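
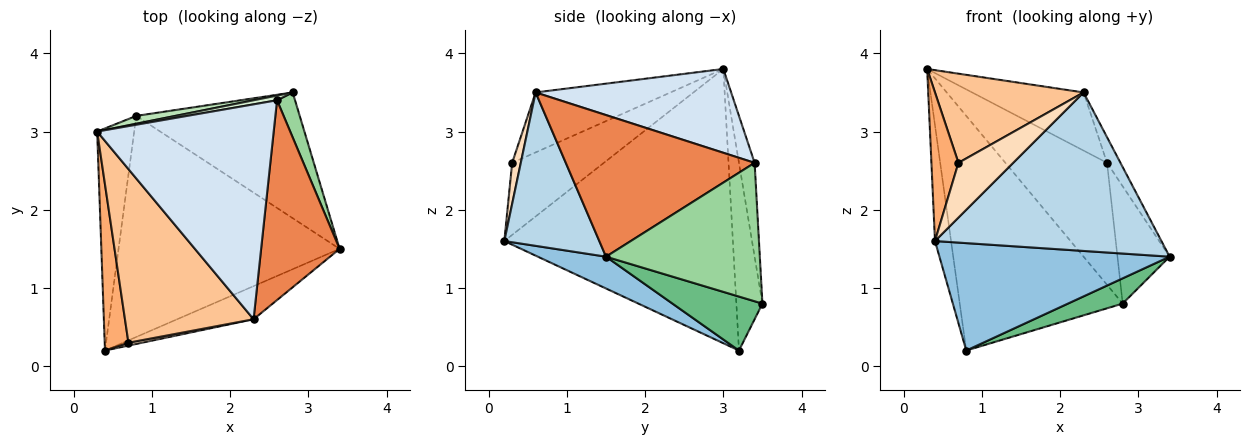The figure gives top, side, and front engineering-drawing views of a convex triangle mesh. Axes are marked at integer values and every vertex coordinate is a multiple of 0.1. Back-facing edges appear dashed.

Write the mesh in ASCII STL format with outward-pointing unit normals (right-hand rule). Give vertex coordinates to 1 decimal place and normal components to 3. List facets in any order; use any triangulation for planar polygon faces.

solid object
 facet normal -0.989 0.070 -0.133
  outer loop
   vertex 0.8 3.2 0.2
   vertex 0.4 0.2 1.6
   vertex 0.3 3.0 3.8
  endloop
 endfacet
 facet normal 0.128 -0.433 -0.892
  outer loop
   vertex 0.8 3.2 0.2
   vertex 3.4 1.5 1.4
   vertex 0.4 0.2 1.6
  endloop
 endfacet
 facet normal 0.380 -0.906 -0.189
  outer loop
   vertex 2.3 0.6 3.5
   vertex 0.4 0.2 1.6
   vertex 3.4 1.5 1.4
  endloop
 endfacet
 facet normal 0.417 0.237 0.878
  outer loop
   vertex 2.6 3.4 2.6
   vertex 0.3 3.0 3.8
   vertex 2.3 0.6 3.5
  endloop
 endfacet
 facet normal 0.873 0.062 0.484
  outer loop
   vertex 2.6 3.4 2.6
   vertex 2.3 0.6 3.5
   vertex 3.4 1.5 1.4
  endloop
 endfacet
 facet normal -0.915 -0.269 0.301
  outer loop
   vertex 0.7 0.3 2.6
   vertex 0.3 3.0 3.8
   vertex 0.4 0.2 1.6
  endloop
 endfacet
 facet normal -0.383 -0.422 0.822
  outer loop
   vertex 0.7 0.3 2.6
   vertex 2.3 0.6 3.5
   vertex 0.3 3.0 3.8
  endloop
 endfacet
 facet normal 0.156 -0.986 0.052
  outer loop
   vertex 0.7 0.3 2.6
   vertex 0.4 0.2 1.6
   vertex 2.3 0.6 3.5
  endloop
 endfacet
 facet normal 0.308 -0.187 -0.933
  outer loop
   vertex 2.8 3.5 0.8
   vertex 3.4 1.5 1.4
   vertex 0.8 3.2 0.2
  endloop
 endfacet
 facet normal 0.940 0.319 0.122
  outer loop
   vertex 2.8 3.5 0.8
   vertex 2.6 3.4 2.6
   vertex 3.4 1.5 1.4
  endloop
 endfacet
 facet normal -0.158 0.987 0.033
  outer loop
   vertex 2.8 3.5 0.8
   vertex 0.8 3.2 0.2
   vertex 0.3 3.0 3.8
  endloop
 endfacet
 facet normal -0.152 0.988 0.038
  outer loop
   vertex 2.8 3.5 0.8
   vertex 0.3 3.0 3.8
   vertex 2.6 3.4 2.6
  endloop
 endfacet
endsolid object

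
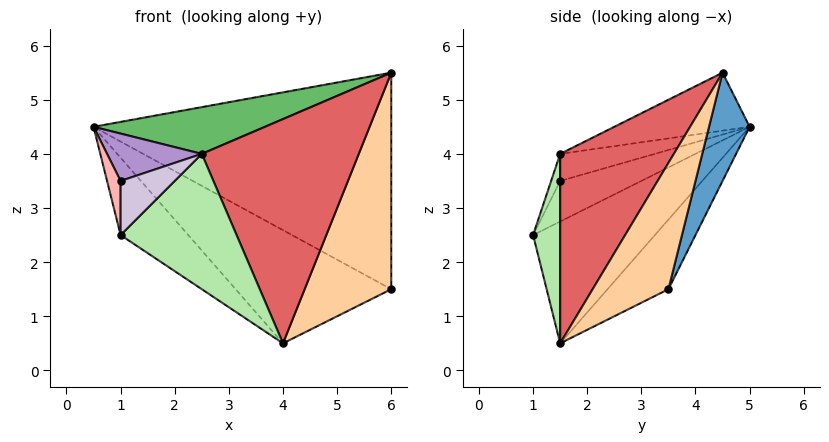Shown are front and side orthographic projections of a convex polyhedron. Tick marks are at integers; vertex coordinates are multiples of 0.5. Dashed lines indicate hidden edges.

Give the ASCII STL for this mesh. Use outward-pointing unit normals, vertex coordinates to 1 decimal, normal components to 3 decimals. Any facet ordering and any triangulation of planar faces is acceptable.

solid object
 facet normal 0.131 0.962 -0.240
  outer loop
   vertex 6.0 4.5 5.5
   vertex 6.0 3.5 1.5
   vertex 0.5 5.0 4.5
  endloop
 endfacet
 facet normal -0.241 0.616 -0.750
  outer loop
   vertex 4.0 1.5 0.5
   vertex 0.5 5.0 4.5
   vertex 6.0 3.5 1.5
  endloop
 endfacet
 facet normal -0.562 0.312 -0.766
  outer loop
   vertex 4.0 1.5 0.5
   vertex 1.0 1.0 2.5
   vertex 0.5 5.0 4.5
  endloop
 endfacet
 facet normal 0.647 -0.740 0.185
  outer loop
   vertex 4.0 1.5 0.5
   vertex 6.0 3.5 1.5
   vertex 6.0 4.5 5.5
  endloop
 endfacet
 facet normal -0.195 -0.247 0.949
  outer loop
   vertex 2.5 1.5 4.0
   vertex 6.0 4.5 5.5
   vertex 0.5 5.0 4.5
  endloop
 endfacet
 facet normal 0.226 -0.969 0.097
  outer loop
   vertex 2.5 1.5 4.0
   vertex 1.0 1.0 2.5
   vertex 4.0 1.5 0.5
  endloop
 endfacet
 facet normal 0.569 -0.786 0.244
  outer loop
   vertex 2.5 1.5 4.0
   vertex 4.0 1.5 0.5
   vertex 6.0 4.5 5.5
  endloop
 endfacet
 facet normal -0.983 -0.164 0.082
  outer loop
   vertex 1.0 1.5 3.5
   vertex 0.5 5.0 4.5
   vertex 1.0 1.0 2.5
  endloop
 endfacet
 facet normal -0.302 -0.302 0.905
  outer loop
   vertex 1.0 1.5 3.5
   vertex 2.5 1.5 4.0
   vertex 0.5 5.0 4.5
  endloop
 endfacet
 facet normal -0.147 -0.885 0.442
  outer loop
   vertex 1.0 1.5 3.5
   vertex 1.0 1.0 2.5
   vertex 2.5 1.5 4.0
  endloop
 endfacet
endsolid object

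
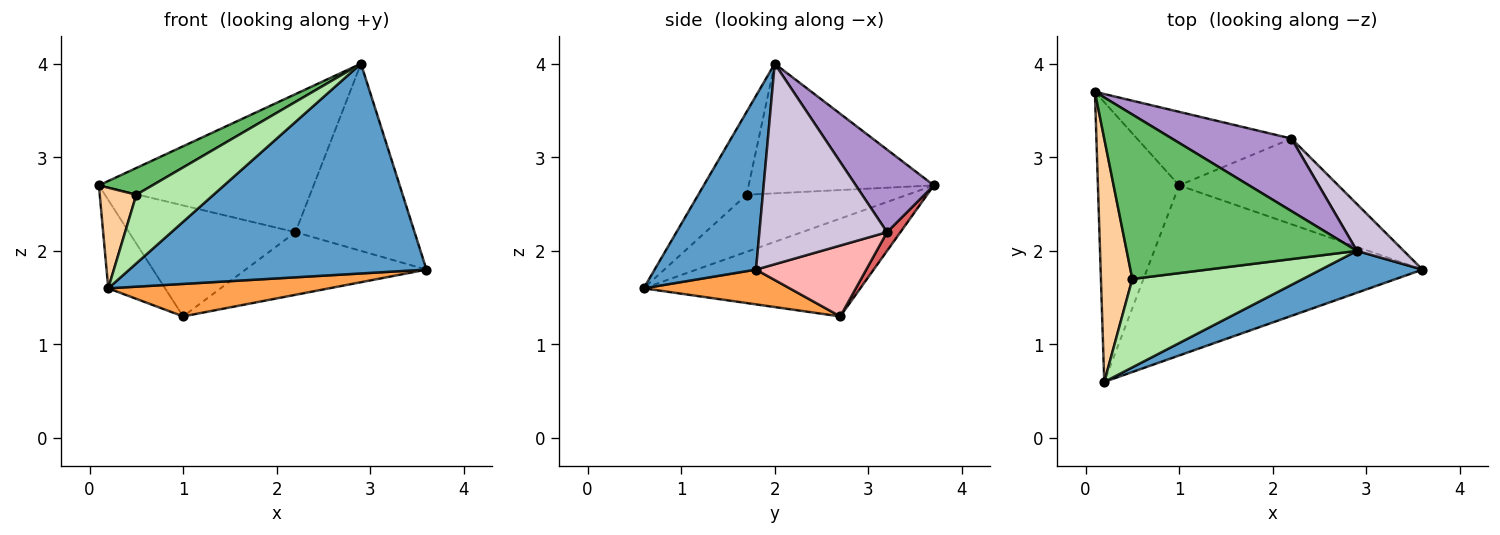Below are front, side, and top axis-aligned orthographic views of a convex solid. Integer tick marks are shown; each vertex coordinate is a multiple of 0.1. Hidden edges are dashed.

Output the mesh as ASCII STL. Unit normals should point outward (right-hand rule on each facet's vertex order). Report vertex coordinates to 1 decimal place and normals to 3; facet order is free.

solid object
 facet normal 0.317 -0.930 0.186
  outer loop
   vertex 2.9 2.0 4.0
   vertex 0.2 0.6 1.6
   vertex 3.6 1.8 1.8
  endloop
 endfacet
 facet normal -0.754 0.198 -0.626
  outer loop
   vertex 1.0 2.7 1.3
   vertex 0.2 0.6 1.6
   vertex 0.1 3.7 2.7
  endloop
 endfacet
 facet normal 0.123 -0.186 -0.975
  outer loop
   vertex 1.0 2.7 1.3
   vertex 3.6 1.8 1.8
   vertex 0.2 0.6 1.6
  endloop
 endfacet
 facet normal -0.859 -0.195 0.473
  outer loop
   vertex 0.5 1.7 2.6
   vertex 0.1 3.7 2.7
   vertex 0.2 0.6 1.6
  endloop
 endfacet
 facet normal -0.486 -0.140 0.863
  outer loop
   vertex 0.5 1.7 2.6
   vertex 2.9 2.0 4.0
   vertex 0.1 3.7 2.7
  endloop
 endfacet
 facet normal -0.359 -0.573 0.737
  outer loop
   vertex 0.5 1.7 2.6
   vertex 0.2 0.6 1.6
   vertex 2.9 2.0 4.0
  endloop
 endfacet
 facet normal 0.067 0.832 -0.551
  outer loop
   vertex 2.2 3.2 2.2
   vertex 1.0 2.7 1.3
   vertex 0.1 3.7 2.7
  endloop
 endfacet
 facet normal 0.338 0.555 -0.760
  outer loop
   vertex 2.2 3.2 2.2
   vertex 3.6 1.8 1.8
   vertex 1.0 2.7 1.3
  endloop
 endfacet
 facet normal 0.306 0.843 0.443
  outer loop
   vertex 2.2 3.2 2.2
   vertex 0.1 3.7 2.7
   vertex 2.9 2.0 4.0
  endloop
 endfacet
 facet normal 0.721 0.673 0.168
  outer loop
   vertex 2.2 3.2 2.2
   vertex 2.9 2.0 4.0
   vertex 3.6 1.8 1.8
  endloop
 endfacet
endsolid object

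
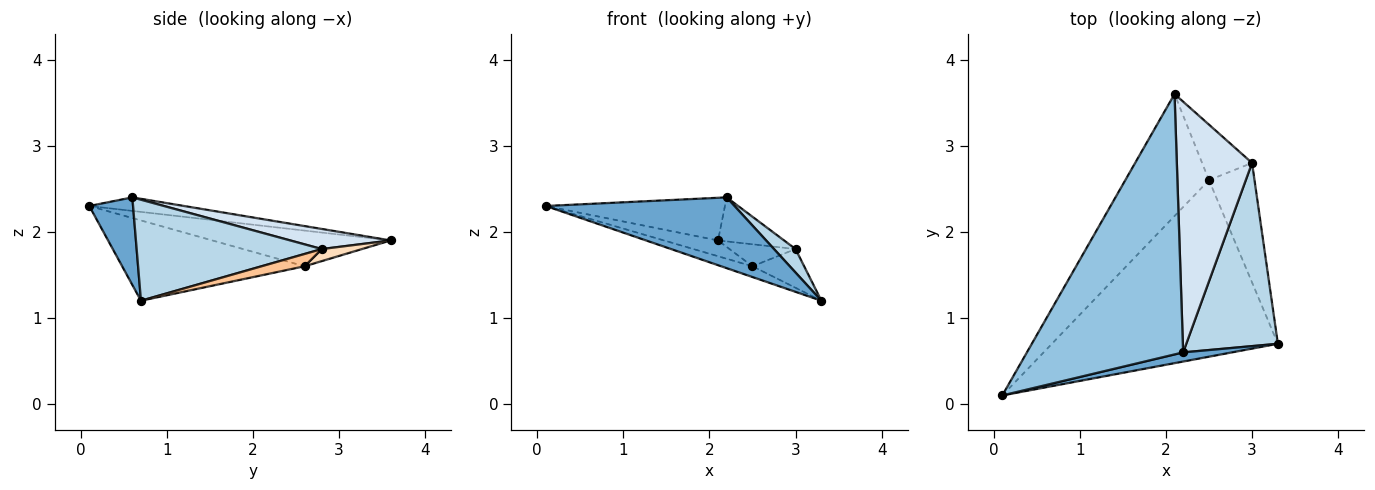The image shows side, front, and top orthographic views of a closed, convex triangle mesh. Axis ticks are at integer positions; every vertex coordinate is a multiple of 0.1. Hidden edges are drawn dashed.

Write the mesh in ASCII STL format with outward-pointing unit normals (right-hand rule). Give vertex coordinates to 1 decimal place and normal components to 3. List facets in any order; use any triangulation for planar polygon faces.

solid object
 facet normal 0.224 -0.967 0.125
  outer loop
   vertex 2.2 0.6 2.4
   vertex 0.1 0.1 2.3
   vertex 3.3 0.7 1.2
  endloop
 endfacet
 facet normal -0.085 0.161 0.983
  outer loop
   vertex 2.2 0.6 2.4
   vertex 2.1 3.6 1.9
   vertex 0.1 0.1 2.3
  endloop
 endfacet
 facet normal 0.738 -0.086 0.669
  outer loop
   vertex 3.0 2.8 1.8
   vertex 2.2 0.6 2.4
   vertex 3.3 0.7 1.2
  endloop
 endfacet
 facet normal 0.254 0.167 0.953
  outer loop
   vertex 3.0 2.8 1.8
   vertex 2.1 3.6 1.9
   vertex 2.2 0.6 2.4
  endloop
 endfacet
 facet normal -0.334 0.057 -0.941
  outer loop
   vertex 2.5 2.6 1.6
   vertex 3.3 0.7 1.2
   vertex 0.1 0.1 2.3
  endloop
 endfacet
 facet normal -0.390 0.118 -0.913
  outer loop
   vertex 2.5 2.6 1.6
   vertex 0.1 0.1 2.3
   vertex 2.1 3.6 1.9
  endloop
 endfacet
 facet normal 0.249 0.299 -0.921
  outer loop
   vertex 2.5 2.6 1.6
   vertex 3.0 2.8 1.8
   vertex 3.3 0.7 1.2
  endloop
 endfacet
 facet normal 0.219 0.360 -0.907
  outer loop
   vertex 2.5 2.6 1.6
   vertex 2.1 3.6 1.9
   vertex 3.0 2.8 1.8
  endloop
 endfacet
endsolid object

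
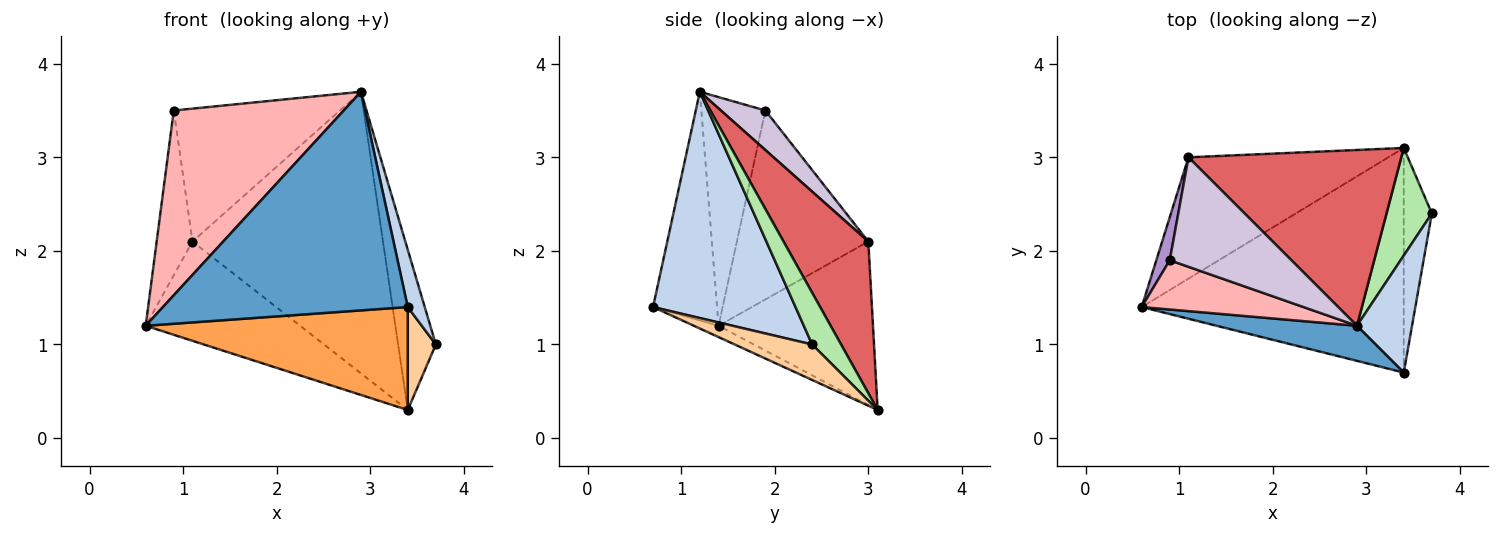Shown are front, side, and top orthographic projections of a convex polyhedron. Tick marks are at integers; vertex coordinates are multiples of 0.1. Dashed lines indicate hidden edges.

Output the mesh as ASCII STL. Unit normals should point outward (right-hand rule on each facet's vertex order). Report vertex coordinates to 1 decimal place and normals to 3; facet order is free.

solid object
 facet normal -0.250 -0.956 0.153
  outer loop
   vertex 2.9 1.2 3.7
   vertex 0.6 1.4 1.2
   vertex 3.4 0.7 1.4
  endloop
 endfacet
 facet normal 0.965 -0.115 0.235
  outer loop
   vertex 2.9 1.2 3.7
   vertex 3.4 0.7 1.4
   vertex 3.7 2.4 1.0
  endloop
 endfacet
 facet normal -0.039 -0.416 -0.908
  outer loop
   vertex 3.4 3.1 0.3
   vertex 3.4 0.7 1.4
   vertex 0.6 1.4 1.2
  endloop
 endfacet
 facet normal 0.754 -0.274 -0.597
  outer loop
   vertex 3.4 3.1 0.3
   vertex 3.7 2.4 1.0
   vertex 3.4 0.7 1.4
  endloop
 endfacet
 facet normal -0.535 0.535 -0.654
  outer loop
   vertex 3.4 3.1 0.3
   vertex 0.6 1.4 1.2
   vertex 1.1 3.0 2.1
  endloop
 endfacet
 facet normal 0.537 0.700 0.470
  outer loop
   vertex 3.4 3.1 0.3
   vertex 2.9 1.2 3.7
   vertex 3.7 2.4 1.0
  endloop
 endfacet
 facet normal 0.353 0.794 0.495
  outer loop
   vertex 3.4 3.1 0.3
   vertex 1.1 3.0 2.1
   vertex 2.9 1.2 3.7
  endloop
 endfacet
 facet normal -0.342 -0.908 0.242
  outer loop
   vertex 0.9 1.9 3.5
   vertex 0.6 1.4 1.2
   vertex 2.9 1.2 3.7
  endloop
 endfacet
 facet normal -0.963 0.262 0.069
  outer loop
   vertex 0.9 1.9 3.5
   vertex 1.1 3.0 2.1
   vertex 0.6 1.4 1.2
  endloop
 endfacet
 facet normal 0.202 0.756 0.623
  outer loop
   vertex 0.9 1.9 3.5
   vertex 2.9 1.2 3.7
   vertex 1.1 3.0 2.1
  endloop
 endfacet
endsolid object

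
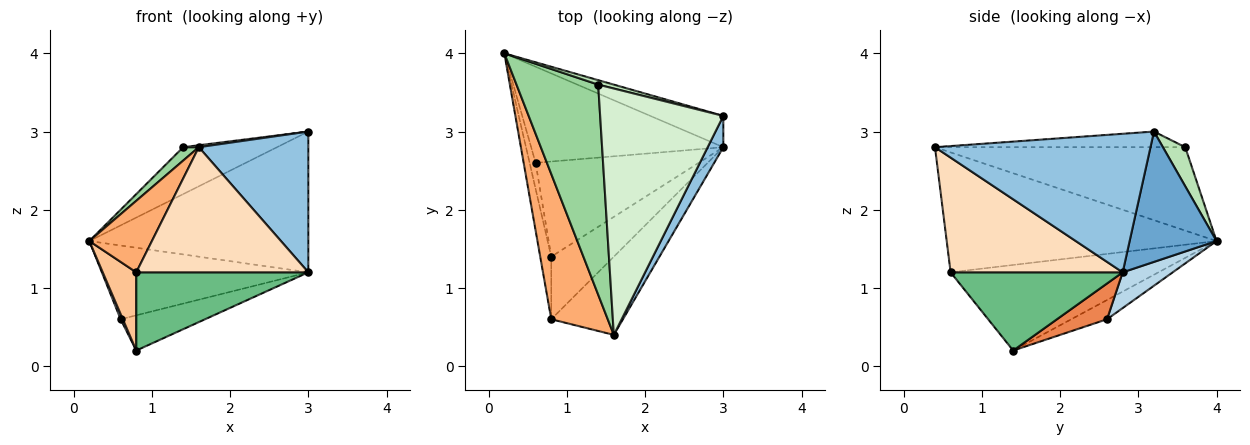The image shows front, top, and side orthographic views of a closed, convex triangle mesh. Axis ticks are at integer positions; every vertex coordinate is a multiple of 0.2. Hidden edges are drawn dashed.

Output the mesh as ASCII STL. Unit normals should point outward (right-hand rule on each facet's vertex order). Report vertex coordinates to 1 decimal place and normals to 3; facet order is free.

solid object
 facet normal 0.361 0.910 -0.202
  outer loop
   vertex 3.0 3.2 3.0
   vertex 3.0 2.8 1.2
   vertex 0.2 4.0 1.6
  endloop
 endfacet
 facet normal 0.887 -0.451 0.100
  outer loop
   vertex 3.0 3.2 3.0
   vertex 1.6 0.4 2.8
   vertex 3.0 2.8 1.2
  endloop
 endfacet
 facet normal 0.146 0.602 -0.785
  outer loop
   vertex 0.6 2.6 0.6
   vertex 0.2 4.0 1.6
   vertex 3.0 2.8 1.2
  endloop
 endfacet
 facet normal -0.953 -0.060 -0.298
  outer loop
   vertex 0.6 2.6 0.6
   vertex 0.8 1.4 0.2
   vertex 0.2 4.0 1.6
  endloop
 endfacet
 facet normal 0.201 0.340 -0.919
  outer loop
   vertex 0.6 2.6 0.6
   vertex 3.0 2.8 1.2
   vertex 0.8 1.4 0.2
  endloop
 endfacet
 facet normal -0.885 -0.205 0.417
  outer loop
   vertex 0.8 0.6 1.2
   vertex 1.6 0.4 2.8
   vertex 0.2 4.0 1.6
  endloop
 endfacet
 facet normal -0.979 -0.158 -0.126
  outer loop
   vertex 0.8 0.6 1.2
   vertex 0.2 4.0 1.6
   vertex 0.8 1.4 0.2
  endloop
 endfacet
 facet normal 0.647 -0.647 -0.404
  outer loop
   vertex 0.8 0.6 1.2
   vertex 3.0 2.8 1.2
   vertex 1.6 0.4 2.8
  endloop
 endfacet
 facet normal 0.615 -0.615 -0.492
  outer loop
   vertex 0.8 0.6 1.2
   vertex 0.8 1.4 0.2
   vertex 3.0 2.8 1.2
  endloop
 endfacet
 facet normal -0.714 -0.045 0.699
  outer loop
   vertex 1.4 3.6 2.8
   vertex 0.2 4.0 1.6
   vertex 1.6 0.4 2.8
  endloop
 endfacet
 facet normal 0.231 0.969 0.092
  outer loop
   vertex 1.4 3.6 2.8
   vertex 3.0 3.2 3.0
   vertex 0.2 4.0 1.6
  endloop
 endfacet
 facet normal -0.126 -0.008 0.992
  outer loop
   vertex 1.4 3.6 2.8
   vertex 1.6 0.4 2.8
   vertex 3.0 3.2 3.0
  endloop
 endfacet
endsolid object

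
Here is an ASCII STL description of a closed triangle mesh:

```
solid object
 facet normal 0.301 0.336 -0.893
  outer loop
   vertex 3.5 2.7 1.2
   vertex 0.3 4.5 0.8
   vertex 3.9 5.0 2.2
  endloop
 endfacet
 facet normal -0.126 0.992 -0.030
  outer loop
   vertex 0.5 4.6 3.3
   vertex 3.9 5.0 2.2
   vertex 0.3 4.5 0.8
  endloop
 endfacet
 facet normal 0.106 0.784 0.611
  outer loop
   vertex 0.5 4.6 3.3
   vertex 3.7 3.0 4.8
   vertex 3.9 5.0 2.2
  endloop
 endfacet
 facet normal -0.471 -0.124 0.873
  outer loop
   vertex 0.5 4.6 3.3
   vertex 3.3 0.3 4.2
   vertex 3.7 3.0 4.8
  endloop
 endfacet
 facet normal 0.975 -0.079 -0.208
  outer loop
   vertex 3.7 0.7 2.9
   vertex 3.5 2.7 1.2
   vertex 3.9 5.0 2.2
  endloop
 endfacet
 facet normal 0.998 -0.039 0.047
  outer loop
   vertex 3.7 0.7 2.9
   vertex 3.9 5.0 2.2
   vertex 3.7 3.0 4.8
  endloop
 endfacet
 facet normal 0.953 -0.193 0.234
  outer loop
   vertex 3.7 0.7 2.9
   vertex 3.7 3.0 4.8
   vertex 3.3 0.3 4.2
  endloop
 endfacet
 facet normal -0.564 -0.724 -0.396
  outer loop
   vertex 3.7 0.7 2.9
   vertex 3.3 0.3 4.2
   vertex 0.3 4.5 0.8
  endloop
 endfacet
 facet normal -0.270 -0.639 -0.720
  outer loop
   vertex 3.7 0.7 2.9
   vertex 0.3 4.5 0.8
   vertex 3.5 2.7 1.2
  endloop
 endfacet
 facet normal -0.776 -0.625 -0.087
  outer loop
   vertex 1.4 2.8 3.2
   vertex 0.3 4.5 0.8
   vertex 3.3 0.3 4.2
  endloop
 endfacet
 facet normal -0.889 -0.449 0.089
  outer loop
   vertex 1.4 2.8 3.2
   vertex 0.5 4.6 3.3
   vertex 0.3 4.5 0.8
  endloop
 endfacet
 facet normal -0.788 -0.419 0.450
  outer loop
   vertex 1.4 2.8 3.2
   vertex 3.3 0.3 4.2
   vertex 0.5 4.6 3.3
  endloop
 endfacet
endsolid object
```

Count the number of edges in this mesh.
18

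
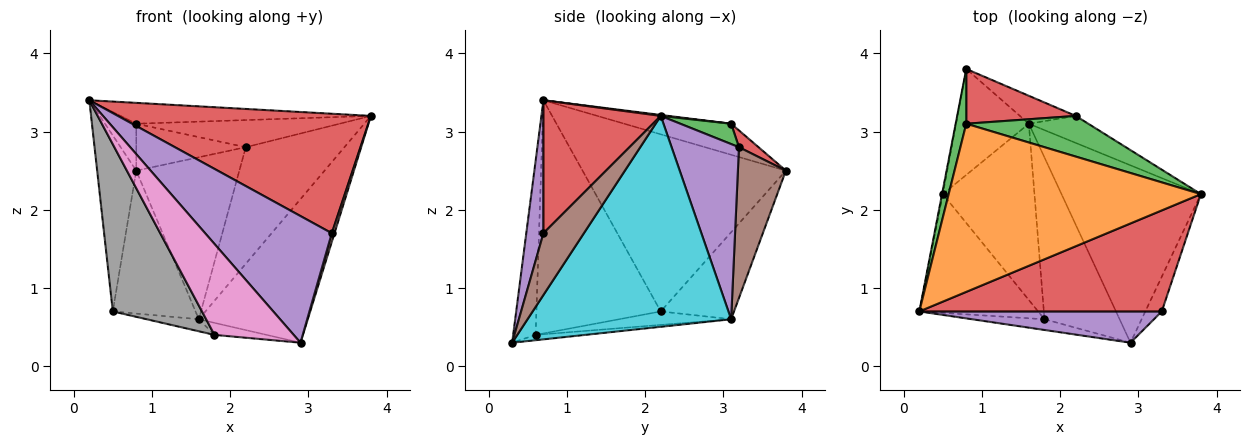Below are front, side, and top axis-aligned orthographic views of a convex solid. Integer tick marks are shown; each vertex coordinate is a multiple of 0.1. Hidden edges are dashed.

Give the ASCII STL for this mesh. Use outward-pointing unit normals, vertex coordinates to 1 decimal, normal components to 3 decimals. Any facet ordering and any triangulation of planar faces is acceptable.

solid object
 facet normal -0.982 0.189 -0.004
  outer loop
   vertex 0.5 2.2 0.7
   vertex 0.2 0.7 3.4
   vertex 0.8 3.8 2.5
  endloop
 endfacet
 facet normal 0.004 0.123 0.992
  outer loop
   vertex 0.8 3.1 3.1
   vertex 0.2 0.7 3.4
   vertex 3.8 2.2 3.2
  endloop
 endfacet
 facet normal -0.912 0.267 0.311
  outer loop
   vertex 0.8 3.1 3.1
   vertex 0.8 3.8 2.5
   vertex 0.2 0.7 3.4
  endloop
 endfacet
 facet normal 0.334 -0.720 0.609
  outer loop
   vertex 3.3 0.7 1.7
   vertex 3.8 2.2 3.2
   vertex 0.2 0.7 3.4
  endloop
 endfacet
 facet normal 0.130 -0.963 0.238
  outer loop
   vertex 3.3 0.7 1.7
   vertex 0.2 0.7 3.4
   vertex 2.9 0.3 0.3
  endloop
 endfacet
 facet normal 0.964 -0.064 -0.257
  outer loop
   vertex 3.3 0.7 1.7
   vertex 2.9 0.3 0.3
   vertex 3.8 2.2 3.2
  endloop
 endfacet
 facet normal -0.271 -0.956 -0.113
  outer loop
   vertex 1.8 0.6 0.4
   vertex 2.9 0.3 0.3
   vertex 0.2 0.7 3.4
  endloop
 endfacet
 facet normal -0.751 -0.538 -0.383
  outer loop
   vertex 1.8 0.6 0.4
   vertex 0.2 0.7 3.4
   vertex 0.5 2.2 0.7
  endloop
 endfacet
 facet normal -0.580 0.655 -0.485
  outer loop
   vertex 1.6 3.1 0.6
   vertex 0.5 2.2 0.7
   vertex 0.8 3.8 2.5
  endloop
 endfacet
 facet normal 0.762 0.408 -0.503
  outer loop
   vertex 1.6 3.1 0.6
   vertex 3.8 2.2 3.2
   vertex 2.9 0.3 0.3
  endloop
 endfacet
 facet normal -0.070 0.074 -0.995
  outer loop
   vertex 1.6 3.1 0.6
   vertex 2.9 0.3 0.3
   vertex 1.8 0.6 0.4
  endloop
 endfacet
 facet normal -0.145 0.067 -0.987
  outer loop
   vertex 1.6 3.1 0.6
   vertex 1.8 0.6 0.4
   vertex 0.5 2.2 0.7
  endloop
 endfacet
 facet normal 0.137 0.549 0.824
  outer loop
   vertex 2.2 3.2 2.8
   vertex 0.8 3.1 3.1
   vertex 3.8 2.2 3.2
  endloop
 endfacet
 facet normal 0.115 0.646 0.754
  outer loop
   vertex 2.2 3.2 2.8
   vertex 0.8 3.8 2.5
   vertex 0.8 3.1 3.1
  endloop
 endfacet
 facet normal 0.554 0.811 -0.188
  outer loop
   vertex 2.2 3.2 2.8
   vertex 3.8 2.2 3.2
   vertex 1.6 3.1 0.6
  endloop
 endfacet
 facet normal 0.417 0.896 -0.154
  outer loop
   vertex 2.2 3.2 2.8
   vertex 1.6 3.1 0.6
   vertex 0.8 3.8 2.5
  endloop
 endfacet
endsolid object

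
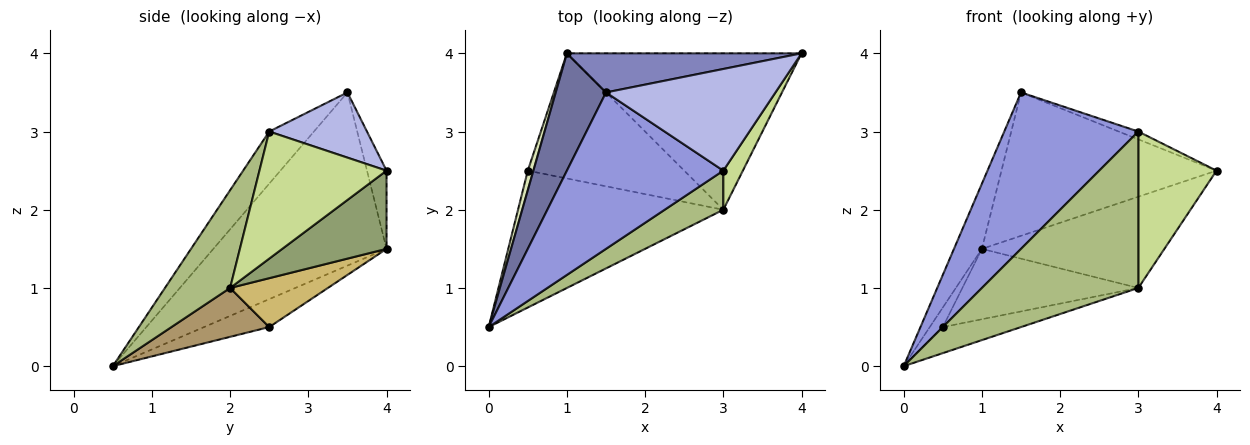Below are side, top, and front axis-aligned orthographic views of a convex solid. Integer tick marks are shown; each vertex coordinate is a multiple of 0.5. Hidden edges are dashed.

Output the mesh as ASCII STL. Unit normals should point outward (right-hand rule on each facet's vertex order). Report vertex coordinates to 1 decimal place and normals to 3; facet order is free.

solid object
 facet normal -0.949 0.153 0.276
  outer loop
   vertex 1.5 3.5 3.5
   vertex 1.0 4.0 1.5
   vertex 0.0 0.5 0.0
  endloop
 endfacet
 facet normal -0.087 0.961 0.262
  outer loop
   vertex 1.5 3.5 3.5
   vertex 4.0 4.0 2.5
   vertex 1.0 4.0 1.5
  endloop
 endfacet
 facet normal -0.229 -0.688 0.688
  outer loop
   vertex 3.0 2.5 3.0
   vertex 1.5 3.5 3.5
   vertex 0.0 0.5 0.0
  endloop
 endfacet
 facet normal 0.358 0.072 0.931
  outer loop
   vertex 3.0 2.5 3.0
   vertex 4.0 4.0 2.5
   vertex 1.5 3.5 3.5
  endloop
 endfacet
 facet normal 0.277 0.484 -0.830
  outer loop
   vertex 3.0 2.0 1.0
   vertex 1.0 4.0 1.5
   vertex 4.0 4.0 2.5
  endloop
 endfacet
 facet normal 0.375 -0.899 0.225
  outer loop
   vertex 3.0 2.0 1.0
   vertex 3.0 2.5 3.0
   vertex 0.0 0.5 0.0
  endloop
 endfacet
 facet normal 0.844 -0.520 0.130
  outer loop
   vertex 3.0 2.0 1.0
   vertex 4.0 4.0 2.5
   vertex 3.0 2.5 3.0
  endloop
 endfacet
 facet normal -0.962 0.192 0.192
  outer loop
   vertex 0.5 2.5 0.5
   vertex 0.0 0.5 0.0
   vertex 1.0 4.0 1.5
  endloop
 endfacet
 facet normal 0.228 0.182 -0.957
  outer loop
   vertex 0.5 2.5 0.5
   vertex 3.0 2.0 1.0
   vertex 0.0 0.5 0.0
  endloop
 endfacet
 facet normal 0.263 0.473 -0.841
  outer loop
   vertex 0.5 2.5 0.5
   vertex 1.0 4.0 1.5
   vertex 3.0 2.0 1.0
  endloop
 endfacet
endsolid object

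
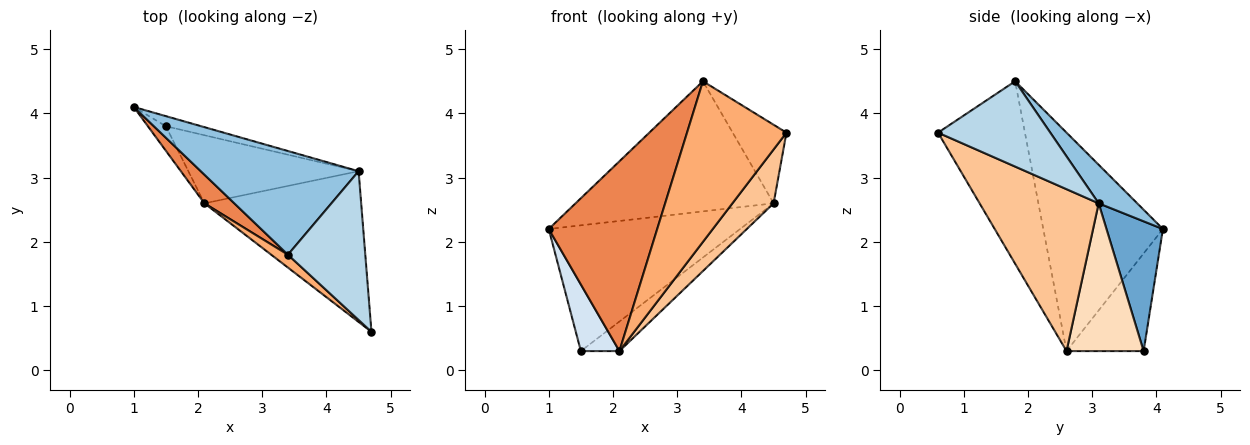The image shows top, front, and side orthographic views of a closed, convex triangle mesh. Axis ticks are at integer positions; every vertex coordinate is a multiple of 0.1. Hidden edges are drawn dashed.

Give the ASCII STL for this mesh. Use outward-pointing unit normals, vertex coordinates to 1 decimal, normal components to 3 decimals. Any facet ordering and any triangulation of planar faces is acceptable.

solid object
 facet normal 0.282 0.956 -0.077
  outer loop
   vertex 4.5 3.1 2.6
   vertex 1.5 3.8 0.3
   vertex 1.0 4.1 2.2
  endloop
 endfacet
 facet normal 0.150 0.773 0.616
  outer loop
   vertex 4.5 3.1 2.6
   vertex 1.0 4.1 2.2
   vertex 3.4 1.8 4.5
  endloop
 endfacet
 facet normal 0.698 0.334 0.633
  outer loop
   vertex 4.5 3.1 2.6
   vertex 3.4 1.8 4.5
   vertex 4.7 0.6 3.7
  endloop
 endfacet
 facet normal -0.883 -0.441 -0.163
  outer loop
   vertex 2.1 2.6 0.3
   vertex 1.0 4.1 2.2
   vertex 1.5 3.8 0.3
  endloop
 endfacet
 facet normal -0.737 -0.668 0.101
  outer loop
   vertex 2.1 2.6 0.3
   vertex 3.4 1.8 4.5
   vertex 1.0 4.1 2.2
  endloop
 endfacet
 facet normal -0.657 -0.752 0.060
  outer loop
   vertex 2.1 2.6 0.3
   vertex 4.7 0.6 3.7
   vertex 3.4 1.8 4.5
  endloop
 endfacet
 facet normal 0.697 -0.241 -0.675
  outer loop
   vertex 2.1 2.6 0.3
   vertex 4.5 3.1 2.6
   vertex 4.7 0.6 3.7
  endloop
 endfacet
 facet normal 0.623 0.311 -0.718
  outer loop
   vertex 2.1 2.6 0.3
   vertex 1.5 3.8 0.3
   vertex 4.5 3.1 2.6
  endloop
 endfacet
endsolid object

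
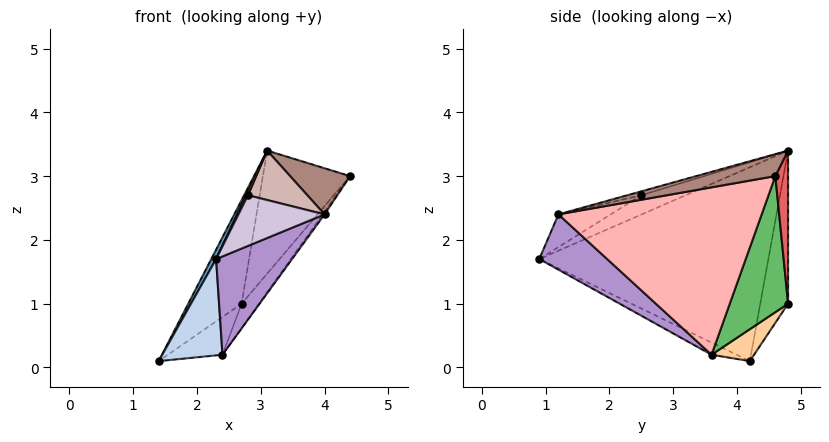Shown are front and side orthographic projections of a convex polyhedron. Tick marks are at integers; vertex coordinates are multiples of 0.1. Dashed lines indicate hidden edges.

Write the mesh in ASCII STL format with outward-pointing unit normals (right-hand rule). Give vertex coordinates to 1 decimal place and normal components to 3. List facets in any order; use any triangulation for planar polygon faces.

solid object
 facet normal -0.887 -0.019 0.461
  outer loop
   vertex 3.1 4.8 3.4
   vertex 1.4 4.2 0.1
   vertex 2.3 0.9 1.7
  endloop
 endfacet
 facet normal -0.196 -0.471 -0.860
  outer loop
   vertex 2.4 3.6 0.2
   vertex 2.3 0.9 1.7
   vertex 1.4 4.2 0.1
  endloop
 endfacet
 facet normal -0.869 -0.037 0.493
  outer loop
   vertex 2.8 2.5 2.7
   vertex 3.1 4.8 3.4
   vertex 2.3 0.9 1.7
  endloop
 endfacet
 facet normal 0.355 0.456 -0.816
  outer loop
   vertex 2.7 4.8 1.0
   vertex 2.4 3.6 0.2
   vertex 1.4 4.2 0.1
  endloop
 endfacet
 facet normal 0.754 0.224 -0.618
  outer loop
   vertex 2.7 4.8 1.0
   vertex 4.4 4.6 3.0
   vertex 2.4 3.6 0.2
  endloop
 endfacet
 facet normal -0.461 0.884 0.077
  outer loop
   vertex 2.7 4.8 1.0
   vertex 1.4 4.2 0.1
   vertex 3.1 4.8 3.4
  endloop
 endfacet
 facet normal 0.145 0.989 -0.024
  outer loop
   vertex 2.7 4.8 1.0
   vertex 3.1 4.8 3.4
   vertex 4.4 4.6 3.0
  endloop
 endfacet
 facet normal 0.812 0.007 -0.583
  outer loop
   vertex 4.0 1.2 2.4
   vertex 2.4 3.6 0.2
   vertex 4.4 4.6 3.0
  endloop
 endfacet
 facet normal 0.407 -0.455 -0.792
  outer loop
   vertex 4.0 1.2 2.4
   vertex 2.3 0.9 1.7
   vertex 2.4 3.6 0.2
  endloop
 endfacet
 facet normal -0.272 -0.448 0.852
  outer loop
   vertex 4.0 1.2 2.4
   vertex 2.8 2.5 2.7
   vertex 2.3 0.9 1.7
  endloop
 endfacet
 facet normal 0.260 -0.197 0.945
  outer loop
   vertex 4.0 1.2 2.4
   vertex 4.4 4.6 3.0
   vertex 3.1 4.8 3.4
  endloop
 endfacet
 facet normal -0.067 -0.283 0.957
  outer loop
   vertex 4.0 1.2 2.4
   vertex 3.1 4.8 3.4
   vertex 2.8 2.5 2.7
  endloop
 endfacet
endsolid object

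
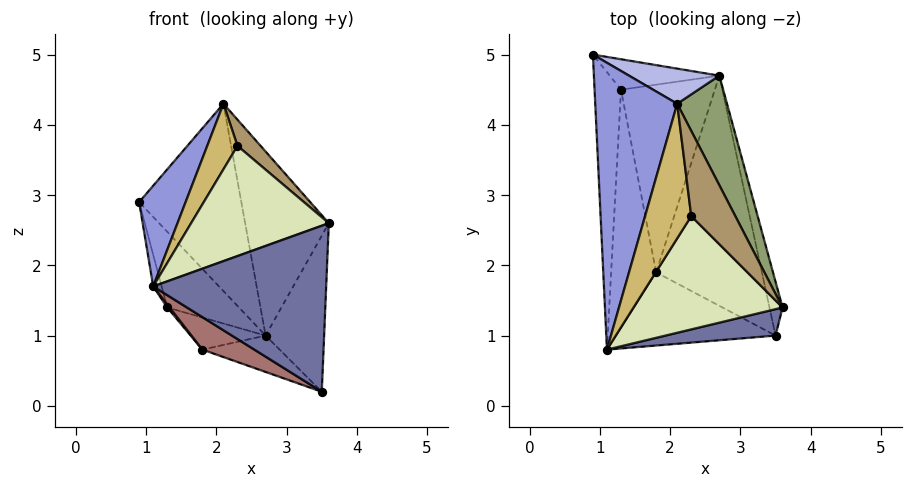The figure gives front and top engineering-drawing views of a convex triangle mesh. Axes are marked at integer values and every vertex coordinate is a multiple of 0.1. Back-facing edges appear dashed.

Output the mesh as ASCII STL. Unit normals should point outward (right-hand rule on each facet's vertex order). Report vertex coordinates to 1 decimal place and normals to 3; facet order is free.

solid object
 facet normal 0.178 -0.972 0.155
  outer loop
   vertex 3.5 1.0 0.2
   vertex 3.6 1.4 2.6
   vertex 1.1 0.8 1.7
  endloop
 endfacet
 facet normal 0.971 0.227 -0.078
  outer loop
   vertex 2.7 4.7 1.0
   vertex 3.6 1.4 2.6
   vertex 3.5 1.0 0.2
  endloop
 endfacet
 facet normal -0.791 -0.203 0.577
  outer loop
   vertex 2.1 4.3 4.3
   vertex 0.9 5.0 2.9
   vertex 1.1 0.8 1.7
  endloop
 endfacet
 facet normal 0.337 0.925 0.173
  outer loop
   vertex 2.1 4.3 4.3
   vertex 2.7 4.7 1.0
   vertex 0.9 5.0 2.9
  endloop
 endfacet
 facet normal 0.913 0.350 0.208
  outer loop
   vertex 2.1 4.3 4.3
   vertex 3.6 1.4 2.6
   vertex 2.7 4.7 1.0
  endloop
 endfacet
 facet normal -0.963 0.030 -0.267
  outer loop
   vertex 1.3 4.5 1.4
   vertex 1.1 0.8 1.7
   vertex 0.9 5.0 2.9
  endloop
 endfacet
 facet normal -0.233 0.902 -0.363
  outer loop
   vertex 1.3 4.5 1.4
   vertex 0.9 5.0 2.9
   vertex 2.7 4.7 1.0
  endloop
 endfacet
 facet normal -0.090 -0.694 0.714
  outer loop
   vertex 2.3 2.7 3.7
   vertex 1.1 0.8 1.7
   vertex 3.6 1.4 2.6
  endloop
 endfacet
 facet normal 0.458 -0.261 0.850
  outer loop
   vertex 2.3 2.7 3.7
   vertex 3.6 1.4 2.6
   vertex 2.1 4.3 4.3
  endloop
 endfacet
 facet normal -0.627 -0.341 0.700
  outer loop
   vertex 2.3 2.7 3.7
   vertex 2.1 4.3 4.3
   vertex 1.1 0.8 1.7
  endloop
 endfacet
 facet normal -0.257 0.151 -0.955
  outer loop
   vertex 1.8 1.9 0.8
   vertex 2.7 4.7 1.0
   vertex 3.5 1.0 0.2
  endloop
 endfacet
 facet normal -0.292 0.161 -0.943
  outer loop
   vertex 1.8 1.9 0.8
   vertex 1.3 4.5 1.4
   vertex 2.7 4.7 1.0
  endloop
 endfacet
 facet normal -0.473 -0.357 -0.805
  outer loop
   vertex 1.8 1.9 0.8
   vertex 3.5 1.0 0.2
   vertex 1.1 0.8 1.7
  endloop
 endfacet
 facet normal -0.785 -0.008 -0.620
  outer loop
   vertex 1.8 1.9 0.8
   vertex 1.1 0.8 1.7
   vertex 1.3 4.5 1.4
  endloop
 endfacet
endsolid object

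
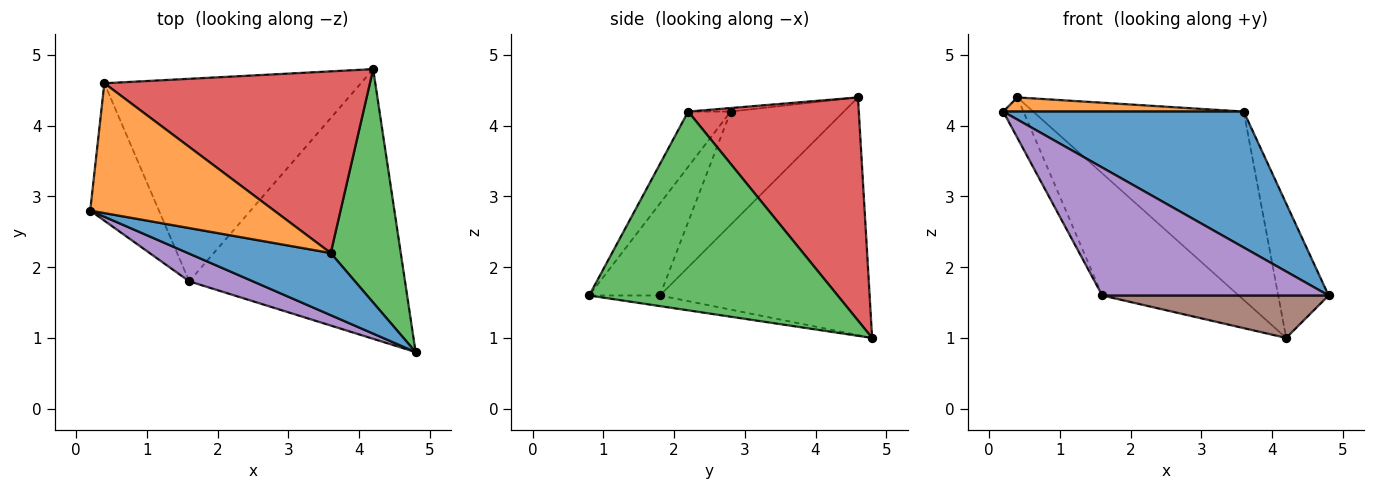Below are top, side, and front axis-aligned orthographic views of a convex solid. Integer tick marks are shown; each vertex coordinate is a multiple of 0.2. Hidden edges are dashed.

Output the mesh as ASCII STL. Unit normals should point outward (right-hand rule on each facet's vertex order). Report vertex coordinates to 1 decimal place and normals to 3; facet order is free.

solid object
 facet normal -0.158 -0.898 0.410
  outer loop
   vertex 3.6 2.2 4.2
   vertex 0.2 2.8 4.2
   vertex 4.8 0.8 1.6
  endloop
 endfacet
 facet normal -0.019 -0.108 0.994
  outer loop
   vertex 3.6 2.2 4.2
   vertex 0.4 4.6 4.4
   vertex 0.2 2.8 4.2
  endloop
 endfacet
 facet normal 0.926 0.188 0.326
  outer loop
   vertex 3.6 2.2 4.2
   vertex 4.8 0.8 1.6
   vertex 4.2 4.8 1.0
  endloop
 endfacet
 facet normal 0.504 0.622 0.600
  outer loop
   vertex 3.6 2.2 4.2
   vertex 4.2 4.8 1.0
   vertex 0.4 4.6 4.4
  endloop
 endfacet
 facet normal -0.292 -0.935 0.202
  outer loop
   vertex 1.6 1.8 1.6
   vertex 4.8 0.8 1.6
   vertex 0.2 2.8 4.2
  endloop
 endfacet
 facet normal -0.049 -0.155 -0.987
  outer loop
   vertex 1.6 1.8 1.6
   vertex 4.2 4.8 1.0
   vertex 4.8 0.8 1.6
  endloop
 endfacet
 facet normal -0.845 0.151 -0.513
  outer loop
   vertex 1.6 1.8 1.6
   vertex 0.2 2.8 4.2
   vertex 0.4 4.6 4.4
  endloop
 endfacet
 facet normal -0.622 0.404 -0.671
  outer loop
   vertex 1.6 1.8 1.6
   vertex 0.4 4.6 4.4
   vertex 4.2 4.8 1.0
  endloop
 endfacet
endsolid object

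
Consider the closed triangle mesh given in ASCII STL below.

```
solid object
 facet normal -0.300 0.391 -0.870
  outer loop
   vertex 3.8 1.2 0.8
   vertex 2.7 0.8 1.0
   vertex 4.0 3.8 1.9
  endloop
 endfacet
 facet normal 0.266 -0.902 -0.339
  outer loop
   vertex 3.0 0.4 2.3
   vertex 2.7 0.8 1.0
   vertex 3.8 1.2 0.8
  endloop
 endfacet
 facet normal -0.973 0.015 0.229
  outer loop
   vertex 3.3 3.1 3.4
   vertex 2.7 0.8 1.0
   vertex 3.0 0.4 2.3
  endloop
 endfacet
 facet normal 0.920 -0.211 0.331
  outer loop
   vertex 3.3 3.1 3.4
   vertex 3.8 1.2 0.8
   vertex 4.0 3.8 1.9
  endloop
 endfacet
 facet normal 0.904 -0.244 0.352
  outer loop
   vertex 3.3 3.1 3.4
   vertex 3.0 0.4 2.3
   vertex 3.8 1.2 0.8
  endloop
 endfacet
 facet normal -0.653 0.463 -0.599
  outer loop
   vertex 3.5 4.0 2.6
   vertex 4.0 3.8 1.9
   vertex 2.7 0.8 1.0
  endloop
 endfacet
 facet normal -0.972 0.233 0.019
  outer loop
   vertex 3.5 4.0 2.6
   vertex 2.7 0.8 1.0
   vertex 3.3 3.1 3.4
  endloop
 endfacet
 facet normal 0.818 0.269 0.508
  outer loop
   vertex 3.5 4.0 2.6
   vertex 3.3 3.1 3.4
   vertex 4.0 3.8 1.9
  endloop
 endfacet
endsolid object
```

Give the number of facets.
8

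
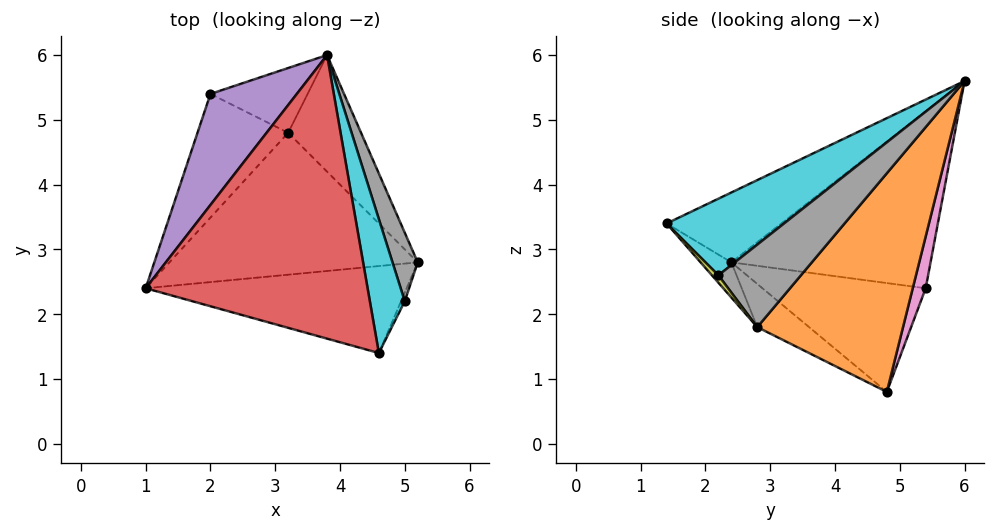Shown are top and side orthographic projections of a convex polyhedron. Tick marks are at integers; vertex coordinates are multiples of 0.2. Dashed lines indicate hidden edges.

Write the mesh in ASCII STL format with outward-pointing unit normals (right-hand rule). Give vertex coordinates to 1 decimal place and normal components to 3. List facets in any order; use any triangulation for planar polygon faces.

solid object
 facet normal -0.143 -0.553 -0.821
  outer loop
   vertex 3.2 4.8 0.8
   vertex 5.2 2.8 1.8
   vertex 1.0 2.4 2.8
  endloop
 endfacet
 facet normal 0.744 0.620 -0.248
  outer loop
   vertex 3.2 4.8 0.8
   vertex 3.8 6.0 5.6
   vertex 5.2 2.8 1.8
  endloop
 endfacet
 facet normal -0.091 -0.732 -0.675
  outer loop
   vertex 4.6 1.4 3.4
   vertex 1.0 2.4 2.8
   vertex 5.2 2.8 1.8
  endloop
 endfacet
 facet normal -0.268 -0.453 0.850
  outer loop
   vertex 4.6 1.4 3.4
   vertex 3.8 6.0 5.6
   vertex 1.0 2.4 2.8
  endloop
 endfacet
 facet normal -0.846 0.337 0.413
  outer loop
   vertex 2.0 5.4 2.4
   vertex 1.0 2.4 2.8
   vertex 3.8 6.0 5.6
  endloop
 endfacet
 facet normal -0.757 0.168 -0.631
  outer loop
   vertex 2.0 5.4 2.4
   vertex 3.2 4.8 0.8
   vertex 1.0 2.4 2.8
  endloop
 endfacet
 facet normal 0.137 0.957 -0.256
  outer loop
   vertex 2.0 5.4 2.4
   vertex 3.8 6.0 5.6
   vertex 3.2 4.8 0.8
  endloop
 endfacet
 facet normal 0.954 0.071 0.292
  outer loop
   vertex 5.0 2.2 2.6
   vertex 5.2 2.8 1.8
   vertex 3.8 6.0 5.6
  endloop
 endfacet
 facet normal 0.667 -0.667 -0.333
  outer loop
   vertex 5.0 2.2 2.6
   vertex 4.6 1.4 3.4
   vertex 5.2 2.8 1.8
  endloop
 endfacet
 facet normal 0.909 -0.040 0.414
  outer loop
   vertex 5.0 2.2 2.6
   vertex 3.8 6.0 5.6
   vertex 4.6 1.4 3.4
  endloop
 endfacet
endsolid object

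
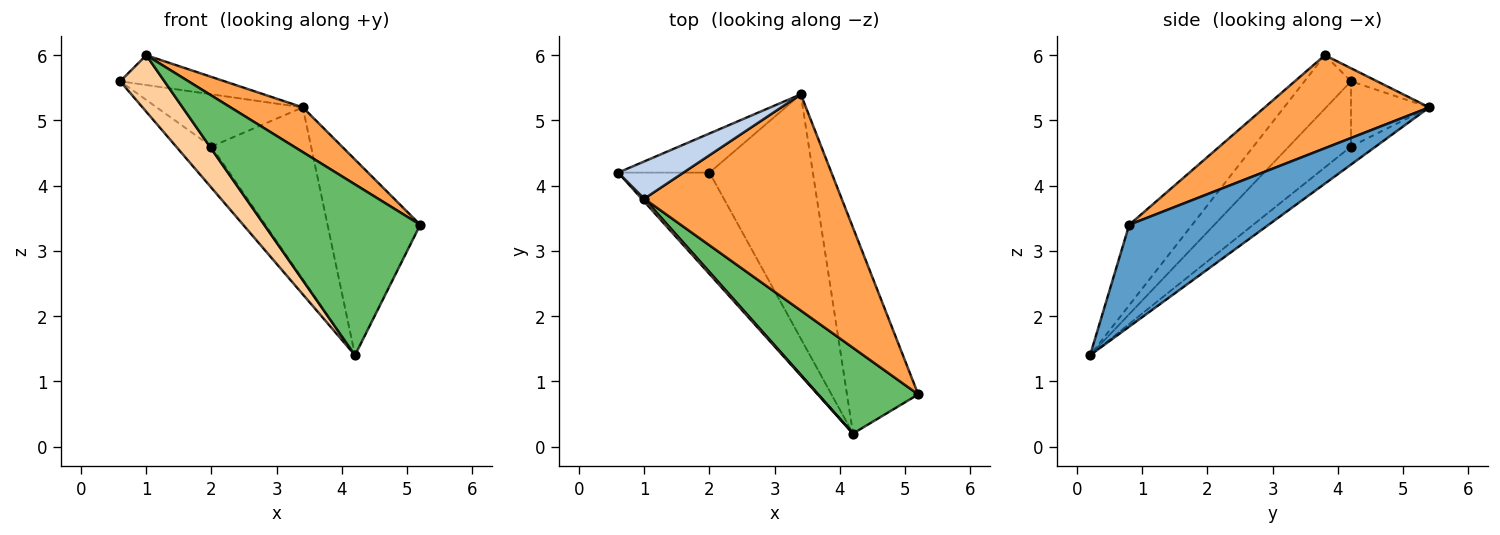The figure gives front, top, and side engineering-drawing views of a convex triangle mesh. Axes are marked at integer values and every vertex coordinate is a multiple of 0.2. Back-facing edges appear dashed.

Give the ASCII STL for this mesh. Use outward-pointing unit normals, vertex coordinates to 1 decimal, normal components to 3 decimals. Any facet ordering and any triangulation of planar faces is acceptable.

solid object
 facet normal 0.720 0.479 -0.503
  outer loop
   vertex 4.2 0.2 1.4
   vertex 3.4 5.4 5.2
   vertex 5.2 0.8 3.4
  endloop
 endfacet
 facet normal -0.154 0.617 0.772
  outer loop
   vertex 1.0 3.8 6.0
   vertex 3.4 5.4 5.2
   vertex 0.6 4.2 5.6
  endloop
 endfacet
 facet normal 0.419 -0.184 0.889
  outer loop
   vertex 1.0 3.8 6.0
   vertex 5.2 0.8 3.4
   vertex 3.4 5.4 5.2
  endloop
 endfacet
 facet normal -0.724 -0.689 0.035
  outer loop
   vertex 1.0 3.8 6.0
   vertex 0.6 4.2 5.6
   vertex 4.2 0.2 1.4
  endloop
 endfacet
 facet normal -0.339 -0.841 0.422
  outer loop
   vertex 1.0 3.8 6.0
   vertex 4.2 0.2 1.4
   vertex 5.2 0.8 3.4
  endloop
 endfacet
 facet normal -0.394 0.735 -0.551
  outer loop
   vertex 2.0 4.2 4.6
   vertex 0.6 4.2 5.6
   vertex 3.4 5.4 5.2
  endloop
 endfacet
 facet normal -0.552 0.314 -0.772
  outer loop
   vertex 2.0 4.2 4.6
   vertex 4.2 0.2 1.4
   vertex 0.6 4.2 5.6
  endloop
 endfacet
 facet normal -0.141 0.570 -0.810
  outer loop
   vertex 2.0 4.2 4.6
   vertex 3.4 5.4 5.2
   vertex 4.2 0.2 1.4
  endloop
 endfacet
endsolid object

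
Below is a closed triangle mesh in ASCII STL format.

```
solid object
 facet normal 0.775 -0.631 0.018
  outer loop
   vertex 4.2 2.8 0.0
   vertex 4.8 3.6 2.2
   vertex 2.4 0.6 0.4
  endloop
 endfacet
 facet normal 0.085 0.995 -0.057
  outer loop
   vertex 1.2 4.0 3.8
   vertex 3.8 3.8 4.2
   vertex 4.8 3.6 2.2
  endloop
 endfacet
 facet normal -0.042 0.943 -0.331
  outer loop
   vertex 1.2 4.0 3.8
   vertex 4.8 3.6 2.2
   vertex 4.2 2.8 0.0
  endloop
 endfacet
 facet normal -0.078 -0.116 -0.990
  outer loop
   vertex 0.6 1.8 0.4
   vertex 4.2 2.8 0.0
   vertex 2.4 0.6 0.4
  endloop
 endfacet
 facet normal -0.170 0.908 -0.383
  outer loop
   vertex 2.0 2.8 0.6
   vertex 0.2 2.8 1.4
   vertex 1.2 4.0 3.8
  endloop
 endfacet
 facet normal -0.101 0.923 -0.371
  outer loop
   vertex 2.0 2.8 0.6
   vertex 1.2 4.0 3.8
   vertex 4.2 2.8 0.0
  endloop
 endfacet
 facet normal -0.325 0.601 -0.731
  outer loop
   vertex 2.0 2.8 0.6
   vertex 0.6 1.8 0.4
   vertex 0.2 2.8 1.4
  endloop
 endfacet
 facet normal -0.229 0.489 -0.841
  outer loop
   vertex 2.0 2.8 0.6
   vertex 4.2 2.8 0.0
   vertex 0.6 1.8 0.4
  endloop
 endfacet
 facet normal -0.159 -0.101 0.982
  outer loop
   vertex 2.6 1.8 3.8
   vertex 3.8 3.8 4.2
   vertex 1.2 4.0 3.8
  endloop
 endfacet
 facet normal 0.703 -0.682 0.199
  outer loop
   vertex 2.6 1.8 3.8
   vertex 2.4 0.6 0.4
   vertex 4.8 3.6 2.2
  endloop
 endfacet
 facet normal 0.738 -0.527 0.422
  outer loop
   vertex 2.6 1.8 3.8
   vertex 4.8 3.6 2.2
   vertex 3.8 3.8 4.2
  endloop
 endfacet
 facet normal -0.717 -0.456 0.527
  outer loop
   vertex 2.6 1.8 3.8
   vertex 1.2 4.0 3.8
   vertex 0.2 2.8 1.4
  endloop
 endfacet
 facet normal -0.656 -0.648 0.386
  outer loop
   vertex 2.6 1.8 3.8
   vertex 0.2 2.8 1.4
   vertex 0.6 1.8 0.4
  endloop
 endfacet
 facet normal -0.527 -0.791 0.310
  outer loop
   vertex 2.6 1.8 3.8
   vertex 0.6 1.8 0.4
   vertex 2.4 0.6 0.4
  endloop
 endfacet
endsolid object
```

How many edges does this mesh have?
21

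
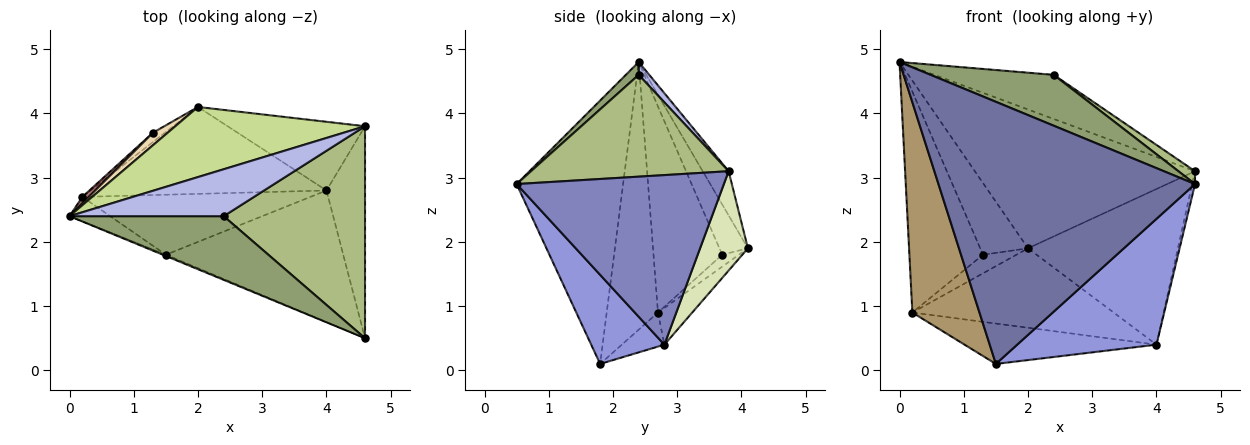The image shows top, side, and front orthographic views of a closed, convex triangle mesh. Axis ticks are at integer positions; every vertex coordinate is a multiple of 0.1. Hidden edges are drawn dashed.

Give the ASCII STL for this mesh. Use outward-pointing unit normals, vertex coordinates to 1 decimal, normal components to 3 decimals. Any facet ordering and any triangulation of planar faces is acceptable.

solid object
 facet normal -0.383 -0.924 -0.004
  outer loop
   vertex 1.5 1.8 0.1
   vertex 4.6 0.5 2.9
   vertex 0.0 2.4 4.8
  endloop
 endfacet
 facet normal 0.975 0.013 -0.222
  outer loop
   vertex 4.0 2.8 0.4
   vertex 4.6 3.8 3.1
   vertex 4.6 0.5 2.9
  endloop
 endfacet
 facet normal 0.341 -0.649 -0.679
  outer loop
   vertex 4.0 2.8 0.4
   vertex 4.6 0.5 2.9
   vertex 1.5 1.8 0.1
  endloop
 endfacet
 facet normal 0.061 0.684 0.727
  outer loop
   vertex 2.4 2.4 4.6
   vertex 4.6 3.8 3.1
   vertex 0.0 2.4 4.8
  endloop
 endfacet
 facet normal 0.065 -0.623 0.780
  outer loop
   vertex 2.4 2.4 4.6
   vertex 0.0 2.4 4.8
   vertex 4.6 0.5 2.9
  endloop
 endfacet
 facet normal 0.584 -0.049 0.810
  outer loop
   vertex 2.4 2.4 4.6
   vertex 4.6 0.5 2.9
   vertex 4.6 3.8 3.1
  endloop
 endfacet
 facet normal -0.104 0.888 0.448
  outer loop
   vertex 2.0 4.1 1.9
   vertex 0.0 2.4 4.8
   vertex 4.6 3.8 3.1
  endloop
 endfacet
 facet normal 0.280 0.878 -0.388
  outer loop
   vertex 2.0 4.1 1.9
   vertex 4.6 3.8 3.1
   vertex 4.0 2.8 0.4
  endloop
 endfacet
 facet normal -0.604 -0.791 -0.092
  outer loop
   vertex 0.2 2.7 0.9
   vertex 1.5 1.8 0.1
   vertex 0.0 2.4 4.8
  endloop
 endfacet
 facet normal -0.123 0.554 -0.823
  outer loop
   vertex 0.2 2.7 0.9
   vertex 4.0 2.8 0.4
   vertex 1.5 1.8 0.1
  endloop
 endfacet
 facet normal -0.114 0.670 -0.733
  outer loop
   vertex 0.2 2.7 0.9
   vertex 2.0 4.1 1.9
   vertex 4.0 2.8 0.4
  endloop
 endfacet
 facet normal -0.507 0.849 0.149
  outer loop
   vertex 1.3 3.7 1.8
   vertex 0.0 2.4 4.8
   vertex 2.0 4.1 1.9
  endloop
 endfacet
 facet normal -0.682 0.731 0.021
  outer loop
   vertex 1.3 3.7 1.8
   vertex 0.2 2.7 0.9
   vertex 0.0 2.4 4.8
  endloop
 endfacet
 facet normal -0.408 0.816 -0.408
  outer loop
   vertex 1.3 3.7 1.8
   vertex 2.0 4.1 1.9
   vertex 0.2 2.7 0.9
  endloop
 endfacet
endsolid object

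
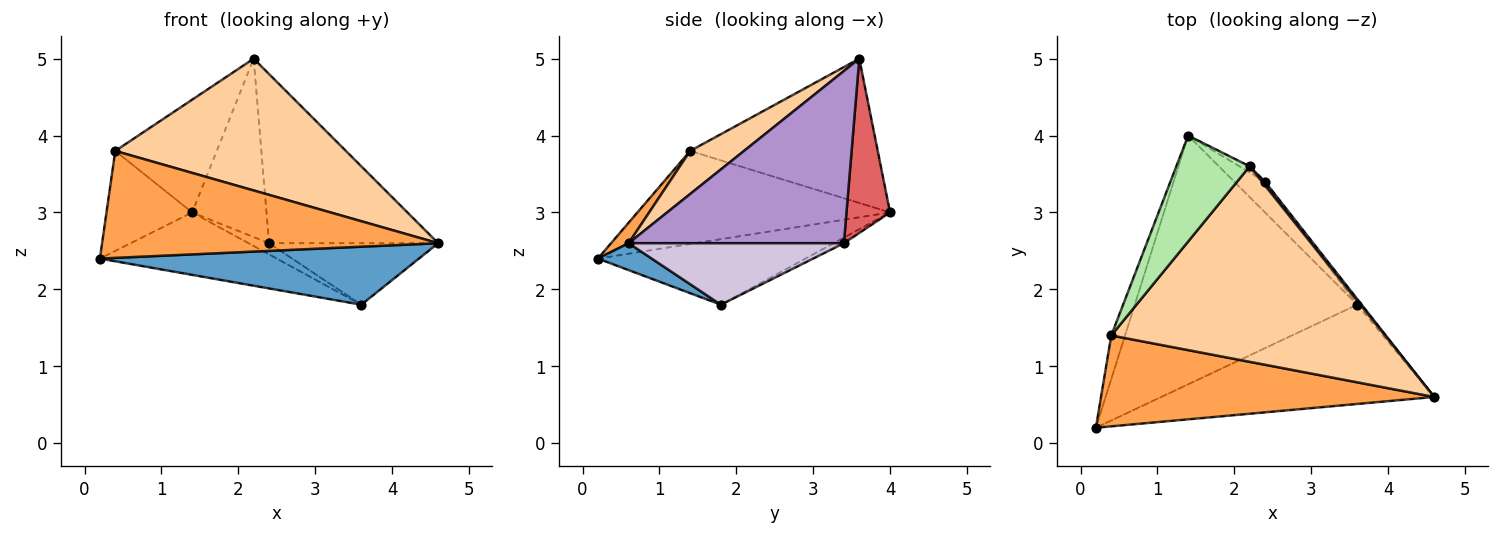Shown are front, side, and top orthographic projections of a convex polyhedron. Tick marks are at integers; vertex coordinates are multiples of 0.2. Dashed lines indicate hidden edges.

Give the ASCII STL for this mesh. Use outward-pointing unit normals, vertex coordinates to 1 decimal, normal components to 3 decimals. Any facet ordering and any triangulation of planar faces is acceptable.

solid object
 facet normal 0.085 -0.503 -0.860
  outer loop
   vertex 3.6 1.8 1.8
   vertex 4.6 0.6 2.6
   vertex 0.2 0.2 2.4
  endloop
 endfacet
 facet normal -0.275 0.234 -0.933
  outer loop
   vertex 3.6 1.8 1.8
   vertex 0.2 0.2 2.4
   vertex 1.4 4.0 3.0
  endloop
 endfacet
 facet normal 0.040 -0.761 0.647
  outer loop
   vertex 0.4 1.4 3.8
   vertex 0.2 0.2 2.4
   vertex 4.6 0.6 2.6
  endloop
 endfacet
 facet normal 0.129 -0.554 0.822
  outer loop
   vertex 0.4 1.4 3.8
   vertex 4.6 0.6 2.6
   vertex 2.2 3.6 5.0
  endloop
 endfacet
 facet normal -0.938 0.318 -0.139
  outer loop
   vertex 0.4 1.4 3.8
   vertex 1.4 4.0 3.0
   vertex 0.2 0.2 2.4
  endloop
 endfacet
 facet normal -0.803 0.434 0.408
  outer loop
   vertex 0.4 1.4 3.8
   vertex 2.2 3.6 5.0
   vertex 1.4 4.0 3.0
  endloop
 endfacet
 facet normal 0.505 0.862 -0.030
  outer loop
   vertex 2.4 3.4 2.6
   vertex 1.4 4.0 3.0
   vertex 2.2 3.6 5.0
  endloop
 endfacet
 facet normal -0.168 0.337 -0.926
  outer loop
   vertex 2.4 3.4 2.6
   vertex 3.6 1.8 1.8
   vertex 1.4 4.0 3.0
  endloop
 endfacet
 facet normal 0.786 0.618 0.014
  outer loop
   vertex 2.4 3.4 2.6
   vertex 2.2 3.6 5.0
   vertex 4.6 0.6 2.6
  endloop
 endfacet
 facet normal 0.785 0.617 -0.056
  outer loop
   vertex 2.4 3.4 2.6
   vertex 4.6 0.6 2.6
   vertex 3.6 1.8 1.8
  endloop
 endfacet
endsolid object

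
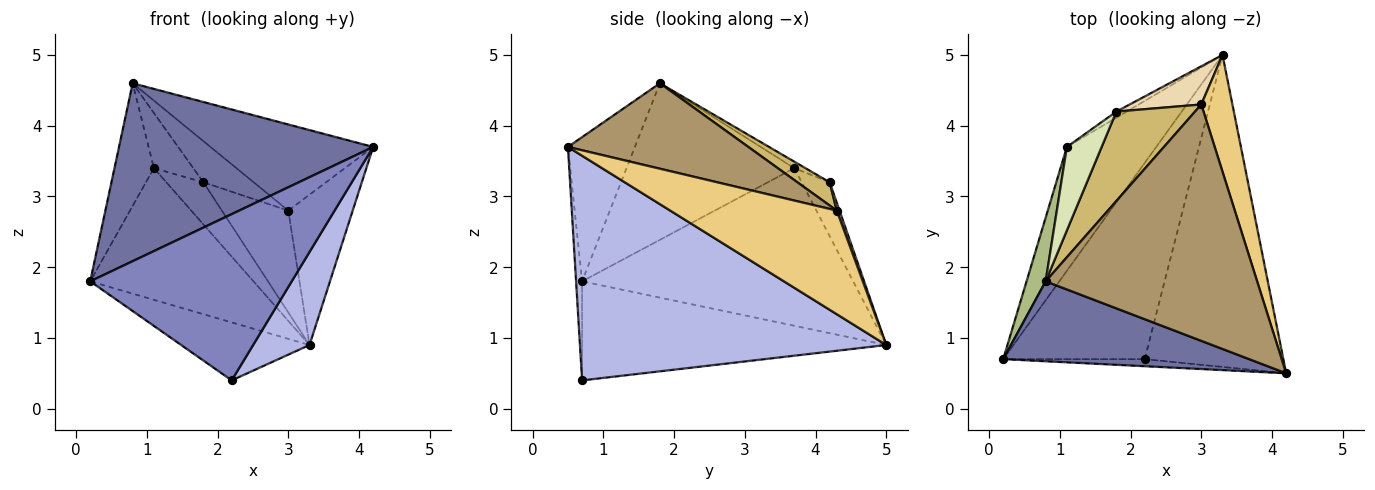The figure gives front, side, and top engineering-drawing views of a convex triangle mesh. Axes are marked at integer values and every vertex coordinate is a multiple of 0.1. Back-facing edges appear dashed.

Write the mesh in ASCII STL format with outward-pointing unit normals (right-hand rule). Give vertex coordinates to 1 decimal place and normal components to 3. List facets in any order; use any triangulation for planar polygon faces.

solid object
 facet normal -0.234 -0.887 0.398
  outer loop
   vertex 0.8 1.8 4.6
   vertex 0.2 0.7 1.8
   vertex 4.2 0.5 3.7
  endloop
 endfacet
 facet normal -0.030 -0.999 -0.042
  outer loop
   vertex 2.2 0.7 0.4
   vertex 4.2 0.5 3.7
   vertex 0.2 0.7 1.8
  endloop
 endfacet
 facet normal -0.557 0.235 -0.796
  outer loop
   vertex 2.2 0.7 0.4
   vertex 0.2 0.7 1.8
   vertex 3.3 5.0 0.9
  endloop
 endfacet
 facet normal 0.841 -0.155 -0.519
  outer loop
   vertex 2.2 0.7 0.4
   vertex 3.3 5.0 0.9
   vertex 4.2 0.5 3.7
  endloop
 endfacet
 facet normal -0.771 0.464 -0.437
  outer loop
   vertex 1.1 3.7 3.4
   vertex 3.3 5.0 0.9
   vertex 0.2 0.7 1.8
  endloop
 endfacet
 facet normal -0.967 0.227 0.118
  outer loop
   vertex 1.1 3.7 3.4
   vertex 0.2 0.7 1.8
   vertex 0.8 1.8 4.6
  endloop
 endfacet
 facet normal -0.599 0.793 -0.115
  outer loop
   vertex 1.8 4.2 3.2
   vertex 3.3 5.0 0.9
   vertex 1.1 3.7 3.4
  endloop
 endfacet
 facet normal -0.154 0.545 0.824
  outer loop
   vertex 1.8 4.2 3.2
   vertex 1.1 3.7 3.4
   vertex 0.8 1.8 4.6
  endloop
 endfacet
 facet normal 0.355 0.320 0.878
  outer loop
   vertex 3.0 4.3 2.8
   vertex 0.8 1.8 4.6
   vertex 4.2 0.5 3.7
  endloop
 endfacet
 facet normal 0.259 0.404 0.877
  outer loop
   vertex 3.0 4.3 2.8
   vertex 1.8 4.2 3.2
   vertex 0.8 1.8 4.6
  endloop
 endfacet
 facet normal 0.898 0.347 0.270
  outer loop
   vertex 3.0 4.3 2.8
   vertex 4.2 0.5 3.7
   vertex 3.3 5.0 0.9
  endloop
 endfacet
 facet normal 0.039 0.936 0.351
  outer loop
   vertex 3.0 4.3 2.8
   vertex 3.3 5.0 0.9
   vertex 1.8 4.2 3.2
  endloop
 endfacet
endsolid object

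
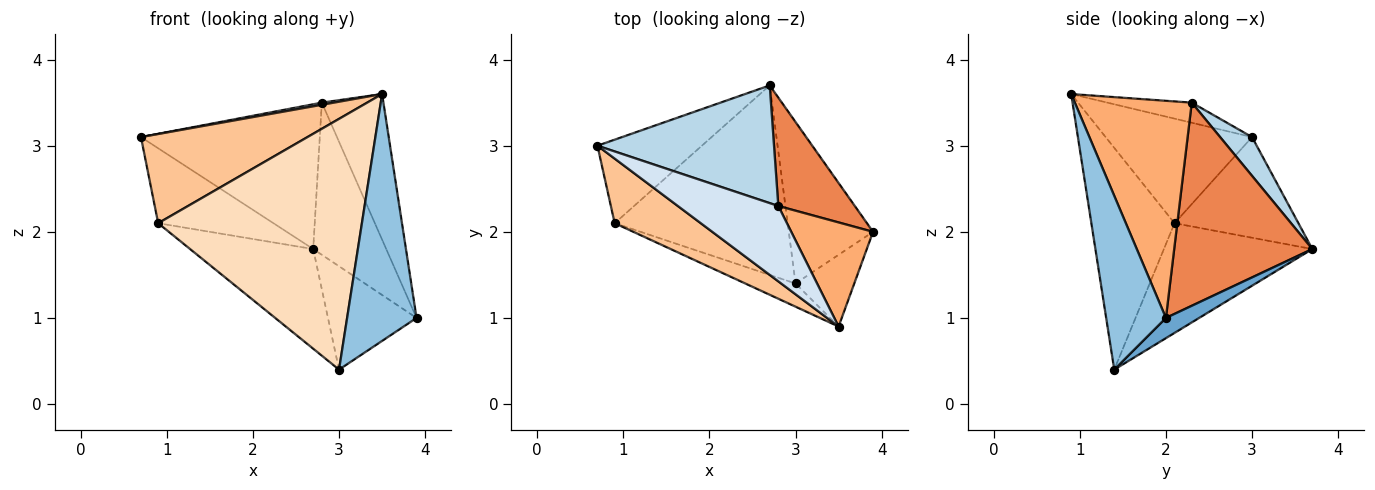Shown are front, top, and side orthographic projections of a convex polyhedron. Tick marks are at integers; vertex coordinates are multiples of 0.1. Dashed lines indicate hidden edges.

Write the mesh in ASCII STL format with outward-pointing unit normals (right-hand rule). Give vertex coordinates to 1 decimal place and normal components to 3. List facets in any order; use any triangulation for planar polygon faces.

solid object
 facet normal 0.198 0.528 -0.826
  outer loop
   vertex 3.0 1.4 0.4
   vertex 2.7 3.7 1.8
   vertex 3.9 2.0 1.0
  endloop
 endfacet
 facet normal 0.637 -0.740 -0.215
  outer loop
   vertex 3.0 1.4 0.4
   vertex 3.9 2.0 1.0
   vertex 3.5 0.9 3.6
  endloop
 endfacet
 facet normal 0.137 0.769 0.625
  outer loop
   vertex 2.8 2.3 3.5
   vertex 2.7 3.7 1.8
   vertex 0.7 3.0 3.1
  endloop
 endfacet
 facet normal -0.196 -0.028 0.980
  outer loop
   vertex 2.8 2.3 3.5
   vertex 0.7 3.0 3.1
   vertex 3.5 0.9 3.6
  endloop
 endfacet
 facet normal 0.839 0.443 0.316
  outer loop
   vertex 2.8 2.3 3.5
   vertex 3.9 2.0 1.0
   vertex 2.7 3.7 1.8
  endloop
 endfacet
 facet normal 0.839 0.442 0.316
  outer loop
   vertex 2.8 2.3 3.5
   vertex 3.5 0.9 3.6
   vertex 3.9 2.0 1.0
  endloop
 endfacet
 facet normal -0.580 -0.660 0.478
  outer loop
   vertex 0.9 2.1 2.1
   vertex 3.5 0.9 3.6
   vertex 0.7 3.0 3.1
  endloop
 endfacet
 facet normal -0.377 -0.922 -0.085
  outer loop
   vertex 0.9 2.1 2.1
   vertex 3.0 1.4 0.4
   vertex 3.5 0.9 3.6
  endloop
 endfacet
 facet normal -0.583 0.542 -0.605
  outer loop
   vertex 0.9 2.1 2.1
   vertex 0.7 3.0 3.1
   vertex 2.7 3.7 1.8
  endloop
 endfacet
 facet normal -0.489 0.406 -0.772
  outer loop
   vertex 0.9 2.1 2.1
   vertex 2.7 3.7 1.8
   vertex 3.0 1.4 0.4
  endloop
 endfacet
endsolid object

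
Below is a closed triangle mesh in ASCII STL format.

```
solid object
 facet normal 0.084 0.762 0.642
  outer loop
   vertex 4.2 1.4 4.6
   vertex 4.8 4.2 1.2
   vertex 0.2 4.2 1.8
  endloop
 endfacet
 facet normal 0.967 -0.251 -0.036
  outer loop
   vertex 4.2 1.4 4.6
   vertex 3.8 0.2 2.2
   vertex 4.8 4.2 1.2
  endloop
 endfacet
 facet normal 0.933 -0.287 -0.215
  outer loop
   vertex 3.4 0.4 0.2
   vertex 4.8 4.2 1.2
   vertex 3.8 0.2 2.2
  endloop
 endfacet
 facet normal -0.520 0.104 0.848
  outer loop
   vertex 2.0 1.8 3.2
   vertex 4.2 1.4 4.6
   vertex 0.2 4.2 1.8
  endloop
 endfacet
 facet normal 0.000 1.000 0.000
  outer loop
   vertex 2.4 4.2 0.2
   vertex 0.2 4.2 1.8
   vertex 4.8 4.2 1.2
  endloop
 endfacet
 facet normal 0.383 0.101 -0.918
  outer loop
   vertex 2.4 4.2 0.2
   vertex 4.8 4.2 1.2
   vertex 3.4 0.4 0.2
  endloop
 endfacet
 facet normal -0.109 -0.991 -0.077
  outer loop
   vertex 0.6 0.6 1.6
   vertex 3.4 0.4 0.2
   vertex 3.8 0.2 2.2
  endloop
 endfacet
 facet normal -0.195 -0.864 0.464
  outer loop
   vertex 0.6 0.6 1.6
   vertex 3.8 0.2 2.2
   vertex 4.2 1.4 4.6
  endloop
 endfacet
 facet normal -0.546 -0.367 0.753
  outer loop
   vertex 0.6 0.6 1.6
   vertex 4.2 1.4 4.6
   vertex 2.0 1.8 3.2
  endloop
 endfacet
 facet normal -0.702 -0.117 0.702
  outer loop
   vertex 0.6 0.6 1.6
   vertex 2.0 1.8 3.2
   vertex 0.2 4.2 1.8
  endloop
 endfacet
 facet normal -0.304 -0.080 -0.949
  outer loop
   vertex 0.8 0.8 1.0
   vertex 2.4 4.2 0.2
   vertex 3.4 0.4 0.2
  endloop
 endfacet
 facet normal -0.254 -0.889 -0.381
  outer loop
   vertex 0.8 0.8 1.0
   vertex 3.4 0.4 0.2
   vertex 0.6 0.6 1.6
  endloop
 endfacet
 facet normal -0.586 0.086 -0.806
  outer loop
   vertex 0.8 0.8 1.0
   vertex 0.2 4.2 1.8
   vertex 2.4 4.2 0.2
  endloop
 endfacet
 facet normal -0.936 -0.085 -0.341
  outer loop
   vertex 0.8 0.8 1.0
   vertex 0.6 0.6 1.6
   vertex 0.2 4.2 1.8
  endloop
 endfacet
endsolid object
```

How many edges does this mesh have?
21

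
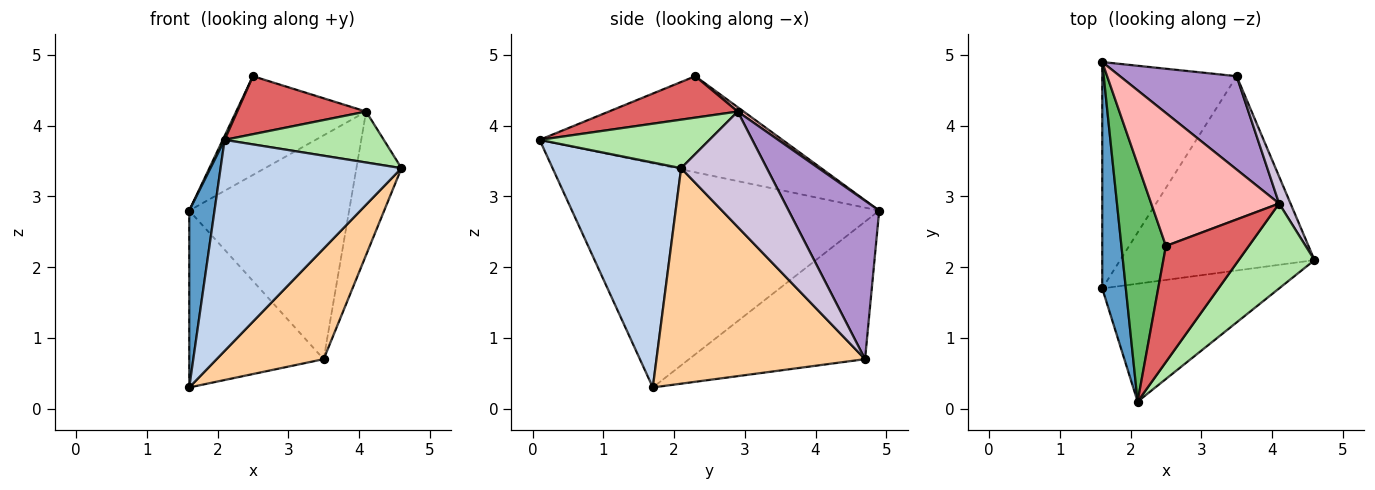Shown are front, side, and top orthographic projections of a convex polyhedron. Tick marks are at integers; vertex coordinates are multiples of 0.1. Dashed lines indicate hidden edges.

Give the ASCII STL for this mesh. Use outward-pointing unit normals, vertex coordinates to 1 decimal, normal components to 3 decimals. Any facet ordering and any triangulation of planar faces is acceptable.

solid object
 facet normal -0.991 -0.082 0.104
  outer loop
   vertex 1.6 1.7 0.3
   vertex 2.1 0.1 3.8
   vertex 1.6 4.9 2.8
  endloop
 endfacet
 facet normal 0.527 -0.742 -0.414
  outer loop
   vertex 1.6 1.7 0.3
   vertex 4.6 2.1 3.4
   vertex 2.1 0.1 3.8
  endloop
 endfacet
 facet normal -0.628 0.479 -0.613
  outer loop
   vertex 3.5 4.7 0.7
   vertex 1.6 1.7 0.3
   vertex 1.6 4.9 2.8
  endloop
 endfacet
 facet normal 0.694 -0.356 -0.626
  outer loop
   vertex 3.5 4.7 0.7
   vertex 4.6 2.1 3.4
   vertex 1.6 1.7 0.3
  endloop
 endfacet
 facet normal -0.907 -0.007 0.420
  outer loop
   vertex 2.5 2.3 4.7
   vertex 1.6 4.9 2.8
   vertex 2.1 0.1 3.8
  endloop
 endfacet
 facet normal 0.481 -0.451 0.752
  outer loop
   vertex 4.1 2.9 4.2
   vertex 2.1 0.1 3.8
   vertex 4.6 2.1 3.4
  endloop
 endfacet
 facet normal 0.408 -0.408 0.816
  outer loop
   vertex 4.1 2.9 4.2
   vertex 2.5 2.3 4.7
   vertex 2.1 0.1 3.8
  endloop
 endfacet
 facet normal 0.027 0.596 0.803
  outer loop
   vertex 4.1 2.9 4.2
   vertex 1.6 4.9 2.8
   vertex 2.5 2.3 4.7
  endloop
 endfacet
 facet normal 0.463 0.818 0.341
  outer loop
   vertex 4.1 2.9 4.2
   vertex 3.5 4.7 0.7
   vertex 1.6 4.9 2.8
  endloop
 endfacet
 facet normal 0.882 0.464 0.087
  outer loop
   vertex 4.1 2.9 4.2
   vertex 4.6 2.1 3.4
   vertex 3.5 4.7 0.7
  endloop
 endfacet
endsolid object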